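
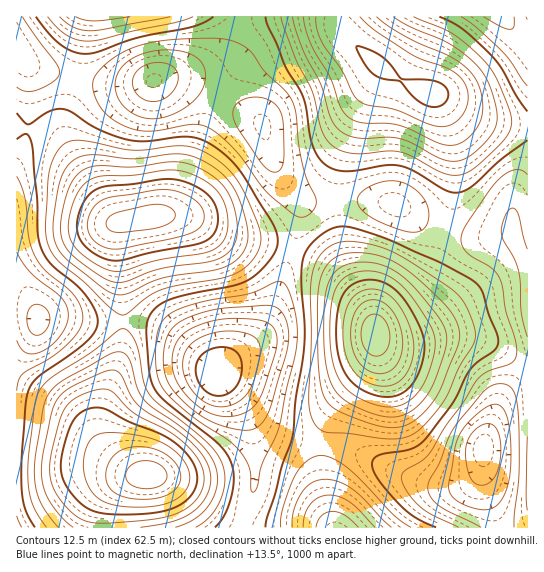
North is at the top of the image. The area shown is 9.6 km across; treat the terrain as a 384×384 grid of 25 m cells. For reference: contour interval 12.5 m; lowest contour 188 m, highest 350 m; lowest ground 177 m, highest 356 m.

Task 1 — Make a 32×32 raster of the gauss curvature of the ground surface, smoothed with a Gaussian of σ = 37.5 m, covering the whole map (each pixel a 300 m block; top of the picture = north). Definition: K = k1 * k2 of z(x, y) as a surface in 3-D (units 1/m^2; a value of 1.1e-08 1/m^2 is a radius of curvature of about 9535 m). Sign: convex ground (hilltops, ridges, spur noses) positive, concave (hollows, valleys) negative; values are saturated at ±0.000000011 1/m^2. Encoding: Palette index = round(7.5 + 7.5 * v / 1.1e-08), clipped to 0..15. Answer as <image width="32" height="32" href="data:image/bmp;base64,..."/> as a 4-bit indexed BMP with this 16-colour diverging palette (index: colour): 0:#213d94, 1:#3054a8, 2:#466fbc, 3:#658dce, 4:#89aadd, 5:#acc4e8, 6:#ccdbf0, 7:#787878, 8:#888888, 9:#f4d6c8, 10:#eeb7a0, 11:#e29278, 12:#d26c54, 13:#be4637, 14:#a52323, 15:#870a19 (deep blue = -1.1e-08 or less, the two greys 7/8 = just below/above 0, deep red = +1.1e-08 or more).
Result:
<image width="32" height="32" href="data:image/bmp;base64,Qk12AgAAAAAAAHYAAAAoAAAAIAAAACAAAAABAAQAAAAAAAACAAATCwAAEwsAABAAAAAAAAAAlD0hAKhUMAC8b0YAzo1lAN2qiQDoxKwA8NvMAHh4eACIiIgAyNb0AKC37gB4kuIAVGzSADdGvgAjI6UAGQqHAFeJl2d3QSRVWKyoeIeHZURHmYd5zbUkiHiZmIiImphjarl3rv/8Q4p2Z3d4doiZhnvZd63//DFGdmZWeGZmeZh5qXZ63/cRRndmZWdmZ82od4mGVqylAVd2VnZmZVn/p3eKl0NohzJGdmZ3ZmZ4u3d3mqhSRY3GVnd0VneIh1VnN6mHU2iv/Id3U0iaqHdohASId3aLv/2Id1Nry6l4iGAHh3eIe7vKd4dWntqYd2Zgn6Z2RFipmYm6d7/7h2VGps+3cwFGiJiJuoi//oZmZ4icuWIDZ3iIdmd3nv6Gd3d3ebtyJYh3h2VFZ4vsdnd4h1V5dVeIh3dmZVZ4qWZ3eHZDWIiHiIiHdlNGZnZnd4d2RHvtp3d5l2VDVlZmd2eId1WN/6eZi7dVVnZWeIdmeIeHeu6Yqq3oVmiGVomYZneIl2erh6us6WZnhleaqGVnmnZWeHeKqqhodmZniqhlWKlmZWd3iZh1epZnd4iId3iXVmVWiIdmZXmHd3d4iImYdVdlZ4mXRFeIh3d3d4d4mGRHh3eJqFRXmqh3iHd4h4hzZ4d3eal2ZoqpiJmGesqHZZh2Znvad2d3eId4h2nMuHipZUR9+4d3dmd2aJdXm6hoiGREasl2d4h3iHeYZ4iHVndlVniYZWd4h5uWeHeId3d3eId3dkNGZVetp3d3iGZm"/>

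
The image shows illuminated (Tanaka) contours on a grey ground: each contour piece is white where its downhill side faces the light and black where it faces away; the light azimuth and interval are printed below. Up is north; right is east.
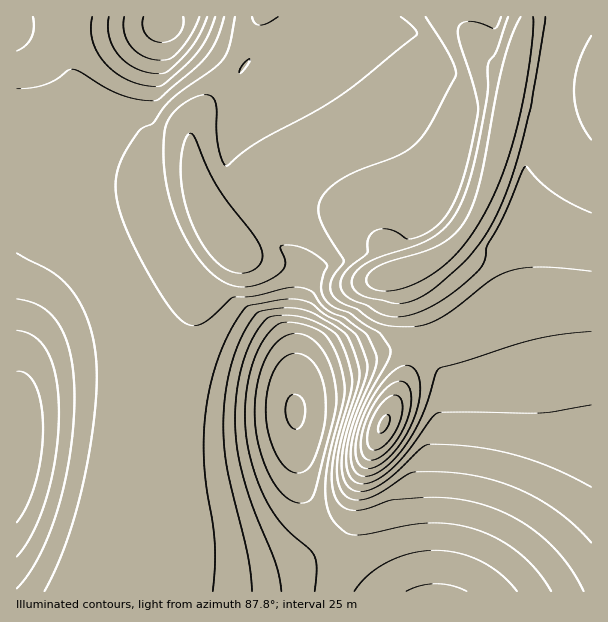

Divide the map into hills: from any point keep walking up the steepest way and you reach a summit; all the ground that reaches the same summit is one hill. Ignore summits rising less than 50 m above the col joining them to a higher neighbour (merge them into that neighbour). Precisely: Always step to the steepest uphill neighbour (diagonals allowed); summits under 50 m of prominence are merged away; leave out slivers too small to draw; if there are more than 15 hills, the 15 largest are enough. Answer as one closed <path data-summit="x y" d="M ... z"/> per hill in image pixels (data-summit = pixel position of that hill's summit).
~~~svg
<path data-summit="296 411" d="M591 16l-331 1-61 97-9 20 2 27 8 33 14 27 15 19 1 8-6 10-16 18-18 45-15 65-12 90-17 46 0 8 5 12 17 20 12 8 21 4 57 0 30-8 29-13 15-11 12-12 14-50 42-88 14-39 1-30-15-48 25-10 18-11 20-18 7-11 11-19 11-29 18-80 21 5 27 0 34-6z"/><path data-summit="437 591" d="M591 97l-33 5-27 0-21-5-18 80-11 29-11 19-7 11-20 18-18 11-25 10 15 48 0 21-3 15-12 33-42 88-10 44-4 6-12 12-15 11-21 11-38 10-43 2-30-5-17-9-11-11-7-12-4-17 10-21 0-8-5 10-16 15-51 39-16 34 523 1z"/><path data-summit="17 453" d="M27 160l-11 1 0 430 52 1 16-35 51-39 16-15 9-17 15-100 15-65 18-45 16-18 6-10 0-5-16-22-16-36-6-5-43 2-8-2-88-14z"/><path data-summit="164 23" d="M260 16l-243 0-1 143 109 17 24 6 43-2 5 4-7-37 2-19 68-110z"/>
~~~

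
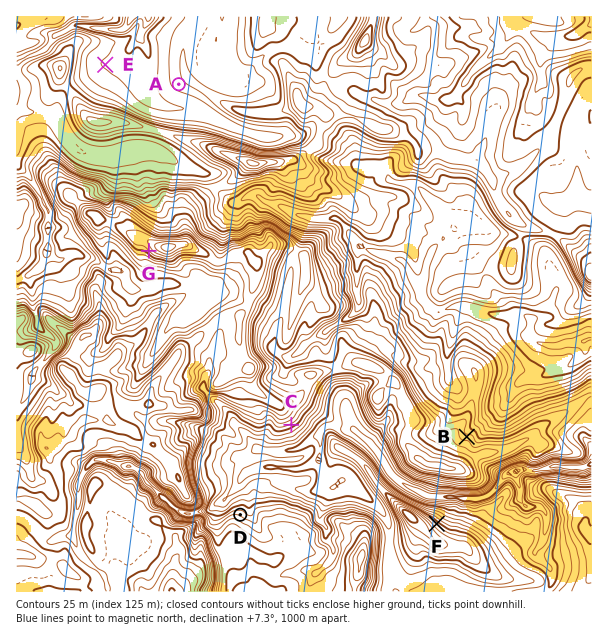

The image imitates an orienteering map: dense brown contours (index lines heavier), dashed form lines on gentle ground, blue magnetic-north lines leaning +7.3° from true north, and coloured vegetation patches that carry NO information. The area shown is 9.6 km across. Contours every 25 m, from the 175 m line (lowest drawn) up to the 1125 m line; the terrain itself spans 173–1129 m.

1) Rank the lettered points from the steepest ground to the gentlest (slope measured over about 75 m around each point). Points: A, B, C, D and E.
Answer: C D B A E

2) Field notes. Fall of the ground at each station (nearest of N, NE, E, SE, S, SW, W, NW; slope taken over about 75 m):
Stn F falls NE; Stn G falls SW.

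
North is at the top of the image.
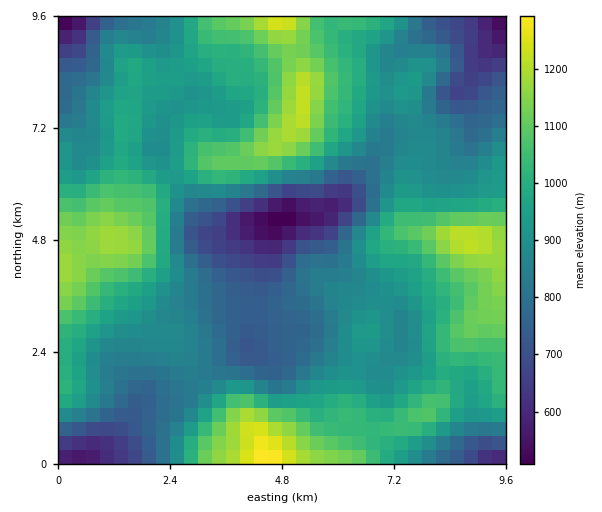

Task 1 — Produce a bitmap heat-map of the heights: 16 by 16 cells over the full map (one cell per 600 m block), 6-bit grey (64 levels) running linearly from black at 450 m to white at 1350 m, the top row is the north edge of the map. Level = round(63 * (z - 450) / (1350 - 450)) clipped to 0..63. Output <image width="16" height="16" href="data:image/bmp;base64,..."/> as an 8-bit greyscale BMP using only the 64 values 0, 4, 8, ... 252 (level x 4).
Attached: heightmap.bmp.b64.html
<image width="16" height="16" href="data:image/bmp;base64,Qk02BQAAAAAAADYEAAAoAAAAEAAAABAAAAABAAgAAAAAAAABAAATCwAAEwsAAAABAAAAAAAAAAAAAAEBAQACAgIAAwMDAAQEBAAFBQUABgYGAAcHBwAICAgACQkJAAoKCgALCwsADAwMAA0NDQAODg4ADw8PABAQEAAREREAEhISABMTEwAUFBQAFRUVABYWFgAXFxcAGBgYABkZGQAaGhoAGxsbABwcHAAdHR0AHh4eAB8fHwAgICAAISEhACIiIgAjIyMAJCQkACUlJQAmJiYAJycnACgoKAApKSkAKioqACsrKwAsLCwALS0tAC4uLgAvLy8AMDAwADExMQAyMjIAMzMzADQ0NAA1NTUANjY2ADc3NwA4ODgAOTk5ADo6OgA7OzsAPDw8AD09PQA+Pj4APz8/AEBAQABBQUEAQkJCAENDQwBEREQARUVFAEZGRgBHR0cASEhIAElJSQBKSkoAS0tLAExMTABNTU0ATk5OAE9PTwBQUFAAUVFRAFJSUgBTU1MAVFRUAFVVVQBWVlYAV1dXAFhYWABZWVkAWlpaAFtbWwBcXFwAXV1dAF5eXgBfX18AYGBgAGFhYQBiYmIAY2NjAGRkZABlZWUAZmZmAGdnZwBoaGgAaWlpAGpqagBra2sAbGxsAG1tbQBubm4Ab29vAHBwcABxcXEAcnJyAHNzcwB0dHQAdXV1AHZ2dgB3d3cAeHh4AHl5eQB6enoAe3t7AHx8fAB9fX0Afn5+AH9/fwCAgIAAgYGBAIKCggCDg4MAhISEAIWFhQCGhoYAh4eHAIiIiACJiYkAioqKAIuLiwCMjIwAjY2NAI6OjgCPj48AkJCQAJGRkQCSkpIAk5OTAJSUlACVlZUAlpaWAJeXlwCYmJgAmZmZAJqamgCbm5sAnJycAJ2dnQCenp4An5+fAKCgoAChoaEAoqKiAKOjowCkpKQApaWlAKampgCnp6cAqKioAKmpqQCqqqoAq6urAKysrACtra0Arq6uAK+vrwCwsLAAsbGxALKysgCzs7MAtLS0ALW1tQC2trYAt7e3ALi4uAC5ubkAurq6ALu7uwC8vLwAvb29AL6+vgC/v78AwMDAAMHBwQDCwsIAw8PDAMTExADFxcUAxsbGAMfHxwDIyMgAycnJAMrKygDLy8sAzMzMAM3NzQDOzs4Az8/PANDQ0ADR0dEA0tLSANPT0wDU1NQA1dXVANbW1gDX19cA2NjYANnZ2QDa2toA29vbANzc3ADd3d0A3t7eAN/f3wDg4OAA4eHhAOLi4gDj4+MA5OTkAOXl5QDm5uYA5+fnAOjo6ADp6ekA6urqAOvr6wDs7OwA7e3tAO7u7gDv7+8A8PDwAPHx8QDy8vIA8/PzAPT09AD19fUA9vb2APf39wD4+PgA+fn5APr6+gD7+/sA/Pz8AP39/QD+/v4A////ACwsPFiMwNTo0Ly0oIxsUDxkUExcdKTQzLSkpKConHx4lHRYXGh8mICAjJSElKSQmJR0aGhwaFhUXHSAeICUnKCYhHh4dGRQVFhogIB4mLCwsJyMfHBcVFRcaHyAfJSwwMSwoIxwXExMXHB0gIyctMTIxMSkZEQ4MEhYdJSctMzMvMjEqFxAKBQcLFiQrLjExKSwsKB0aFg8LDA8cIyIiJCEkJiIkKionIhwXGh8eHSEfICQfJCkrMTIpIRsdHRkcGiAlISEiIyw1LSYeHxoVFhgdJCMiIyUqNC8nICIYEBMRGiMhIyYnKzAsJx8eHBEMCBUbHCMrLTMyKickHBQPCA="/>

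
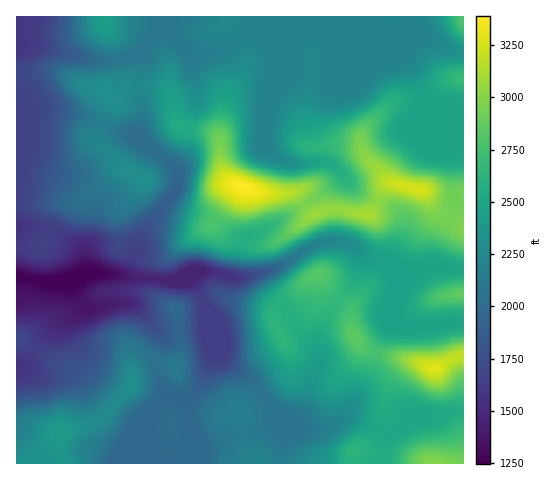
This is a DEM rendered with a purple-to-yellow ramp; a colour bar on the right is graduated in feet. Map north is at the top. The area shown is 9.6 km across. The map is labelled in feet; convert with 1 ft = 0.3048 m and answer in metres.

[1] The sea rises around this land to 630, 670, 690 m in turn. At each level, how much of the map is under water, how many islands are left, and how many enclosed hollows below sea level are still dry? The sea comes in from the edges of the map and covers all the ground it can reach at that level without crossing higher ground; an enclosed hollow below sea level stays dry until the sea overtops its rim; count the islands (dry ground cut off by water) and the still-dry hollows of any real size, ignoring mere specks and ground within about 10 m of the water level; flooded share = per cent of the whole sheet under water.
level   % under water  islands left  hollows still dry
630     31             1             0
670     41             1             0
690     54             2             0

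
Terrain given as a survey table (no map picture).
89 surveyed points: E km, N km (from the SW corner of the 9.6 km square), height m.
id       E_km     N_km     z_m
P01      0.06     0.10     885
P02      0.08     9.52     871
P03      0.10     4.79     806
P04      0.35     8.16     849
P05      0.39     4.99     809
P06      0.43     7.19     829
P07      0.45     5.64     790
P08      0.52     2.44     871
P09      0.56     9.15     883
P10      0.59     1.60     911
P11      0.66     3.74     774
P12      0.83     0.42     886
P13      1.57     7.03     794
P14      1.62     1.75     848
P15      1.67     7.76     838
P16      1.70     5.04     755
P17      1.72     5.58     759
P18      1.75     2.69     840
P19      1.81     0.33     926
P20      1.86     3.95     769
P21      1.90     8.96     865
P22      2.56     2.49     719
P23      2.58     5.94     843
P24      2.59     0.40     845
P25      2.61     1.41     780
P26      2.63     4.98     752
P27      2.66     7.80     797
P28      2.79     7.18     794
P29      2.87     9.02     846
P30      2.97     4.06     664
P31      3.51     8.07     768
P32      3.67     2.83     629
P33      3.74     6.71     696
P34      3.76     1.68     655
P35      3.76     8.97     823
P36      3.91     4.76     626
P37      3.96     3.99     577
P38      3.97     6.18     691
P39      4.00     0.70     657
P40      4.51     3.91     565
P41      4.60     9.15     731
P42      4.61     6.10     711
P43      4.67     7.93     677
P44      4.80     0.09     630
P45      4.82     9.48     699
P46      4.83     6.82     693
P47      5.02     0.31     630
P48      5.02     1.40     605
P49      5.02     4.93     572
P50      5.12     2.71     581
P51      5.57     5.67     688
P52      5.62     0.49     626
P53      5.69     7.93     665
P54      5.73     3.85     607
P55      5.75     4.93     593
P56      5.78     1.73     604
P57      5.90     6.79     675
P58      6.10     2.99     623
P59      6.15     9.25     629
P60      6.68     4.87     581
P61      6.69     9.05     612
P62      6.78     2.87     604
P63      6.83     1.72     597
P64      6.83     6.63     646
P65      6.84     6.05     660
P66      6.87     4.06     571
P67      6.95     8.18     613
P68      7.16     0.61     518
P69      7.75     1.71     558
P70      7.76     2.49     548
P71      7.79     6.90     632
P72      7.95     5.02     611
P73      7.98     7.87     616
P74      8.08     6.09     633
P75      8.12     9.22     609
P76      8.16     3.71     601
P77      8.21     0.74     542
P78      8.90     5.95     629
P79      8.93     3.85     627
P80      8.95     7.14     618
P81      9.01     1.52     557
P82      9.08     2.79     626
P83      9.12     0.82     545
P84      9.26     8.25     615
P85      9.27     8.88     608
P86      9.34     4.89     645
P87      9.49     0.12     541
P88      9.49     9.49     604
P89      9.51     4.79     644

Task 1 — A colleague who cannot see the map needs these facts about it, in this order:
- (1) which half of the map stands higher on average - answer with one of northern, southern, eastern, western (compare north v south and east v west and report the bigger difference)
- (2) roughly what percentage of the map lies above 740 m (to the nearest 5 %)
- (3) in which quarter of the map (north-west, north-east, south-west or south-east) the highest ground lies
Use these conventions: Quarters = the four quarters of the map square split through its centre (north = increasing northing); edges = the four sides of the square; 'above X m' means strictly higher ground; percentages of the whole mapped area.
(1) On average the western half of the map is the higher ground.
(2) Roughly 35 % of the ground is higher than 740 m.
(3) Look to the south-west quarter for the highest ground.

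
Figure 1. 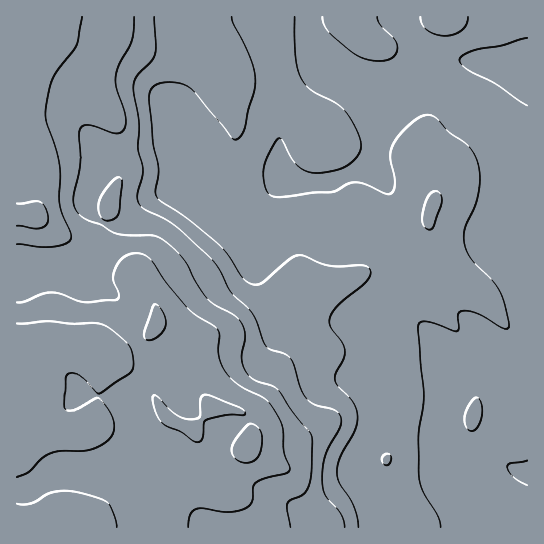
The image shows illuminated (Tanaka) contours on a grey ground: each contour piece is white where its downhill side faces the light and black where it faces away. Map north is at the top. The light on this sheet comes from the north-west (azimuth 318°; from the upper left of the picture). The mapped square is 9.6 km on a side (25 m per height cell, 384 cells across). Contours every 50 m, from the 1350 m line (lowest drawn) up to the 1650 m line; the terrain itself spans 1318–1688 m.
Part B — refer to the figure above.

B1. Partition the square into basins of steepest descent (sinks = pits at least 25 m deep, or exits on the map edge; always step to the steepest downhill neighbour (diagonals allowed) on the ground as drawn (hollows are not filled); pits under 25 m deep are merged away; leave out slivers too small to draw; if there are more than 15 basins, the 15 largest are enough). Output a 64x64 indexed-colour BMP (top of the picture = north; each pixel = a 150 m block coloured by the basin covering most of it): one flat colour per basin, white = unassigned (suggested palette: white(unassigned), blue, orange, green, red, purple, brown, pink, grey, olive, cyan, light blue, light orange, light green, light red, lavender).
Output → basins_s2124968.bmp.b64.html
<image width="64" height="64" href="data:image/bmp;base64,Qk12CAAAAAAAAHYAAAAoAAAAQAAAAEAAAAABAAQAAAAAAAAIAAATCwAAEwsAABAAAAAAAAAA////ALR3HwAOf/8ALKAsACgn1gC9Z5QAS1aMAMJ34wB/f38AIr28AM++FwDox64AeLv/AIrfmACWmP8A1bDFABEREREREREREREREREREREREREREREREREiIiIiIiIiERERERERERERERERERERERERERERERERESIiIiIiIiIRERERERERERERERERERERERERERERERESIiIiIiIiIhERERERERERERERERERERERERERERERESIiIiIiIiIiERERERERERERERERERERERERERERERERIiIiIiIiIiIRERERERERERERERERERERERERERERERIiIiIiIiIiIhEREREREREREREREREREREREREREREREiIiIiIiIiIiEREREREREREREREREREREREREREREREiIiIiIiIiIiIRERERERERERERERERERERERERERERESIiIiIiIiIiIhEREREREREREREREREREREREREREREREiIiIiIiIiIiERERERERERERERERERERERERERERERESIiIiIiIiIiIREREREREREREREREREREREREREREREREiIiIiIiIiIhERERERERERERERERERERERERERERERESIiIiIiIiIiERERERERERERERERERERERERERERERERIiIiIiIiIiIREREREREREREREREREREREREREREREREiIiIiIiIiIhERERERERERERERERERERERERERERERESIiIiIiIiIiEREREREREREREREREREREREREREREREREiIiIiIiIiIREREREREREREREREREREREREREREREREiIiIiIiIiIhERERERERERERERERERERERERERERERESIiIiIiIiIiERERERERERERERERERERERERERERERERIiIiIiIiIiIREREREREREREREREREREREhERERESIiIiIiIiIiIiIhERERERERERERERERERERESIRERIiIiIiIiIiIiIiIiERERERERERERERERERERERIiIiIiIiIiIiIiIiIiIiIREREREREREREREREREREREiIiIiIiIiIiIiIiIiIiIhERERERERERERERERERERERIiIiIiIiIiIiIiIiIiIREREREREREREREREREREREREiIiIiIiIiIiIiIiIiIRERERERERERERERERERERERESIiIiIiIiIiIiIiIiIRERERERERERERERERERERERERIiIiIiIiIiIiIiIiIhERERERERERERERERERERERERESIiIiIiIiIiIiIiIhERERERERERERERERERERERERERESIiIiIiIiIiIiIRERERERERERERERERERERERERERERERIiIiIhEiIiIREREREREREREREREREREREREREREREREREiIREREiIRERERERERERERERERERERERERERERERERERERERERERERERERERERERERERERERERERERERERERERERERERERERERERERERERERERERERERERERERERERERERERERERERERERERERERERERERERERERERERERERERERERERERERERERERERERERERERERERERERERERERERERERERERERERERERERERERERERERERERERERERERERERERERERERERERERERERERERERERERERERERERERERERERERERERERERERERERERERERERERERERERERERERERERERERERERERERERERERERERERERERERERERERERERERERERERERERERERERERERERERERERERERERERERERERERERERERERERERERERERERERERERERERERERERERERERERERERERERERERERERERERERERERERERERERERERERERERERERERERERERERERERERERERERERERERERERERERERERERERERERERERERERERERERERERERERERERERERERERERERERERERERERERERERERERERERERERERERERERERERERERERERERERERERERERERERERERERERERERERERERERERERERERERERERERERERERERERERERERERERERERERERERERERERERERERERERERERERERERERERERERERERERERERERERERERERERERERERERERERERERERERERERERERERERERERERERERERERERERERERERERERERERERERERERERERERERERERERERERERERERERERERERERERERERERERERERERERERERERERERERERERERERERERERERERERERERERERERERERERERERERERERERERERERERERERERERERERERERERERERERERERERERERERERERERERERERERERERERERERERERERERERERERERERERERERERERERERERERERERERERERERERERERERERERERERERERERERERERERERERERERERERERERERERERERERERERERERERERERERERERERERERERERERERERERERERERERERERERERERERERERERERERERERERERERERERERERERERERERERERERERERERERERERERERERERERERERERERERERERERERERERERERERERERERERERERERERERERERERERERERERERERERERERERERERERERERERERERERERERERERERERERERERER"/>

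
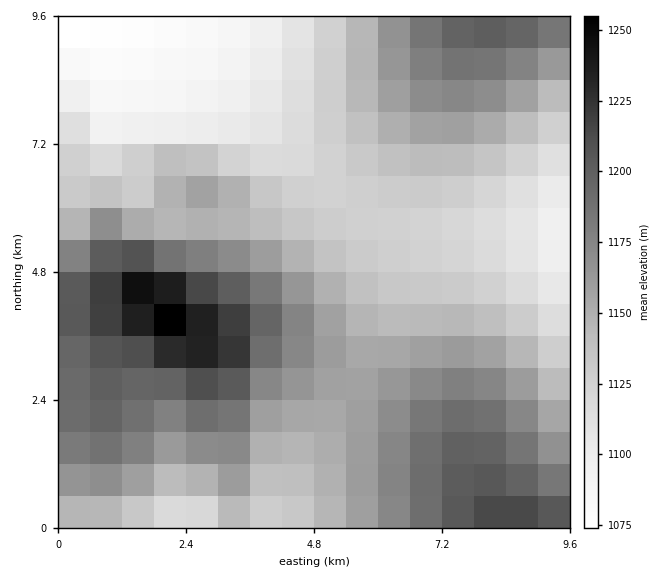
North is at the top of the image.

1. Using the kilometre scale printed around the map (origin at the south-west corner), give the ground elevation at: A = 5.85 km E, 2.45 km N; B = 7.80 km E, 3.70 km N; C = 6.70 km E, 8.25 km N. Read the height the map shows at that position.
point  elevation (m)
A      1160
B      1150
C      1170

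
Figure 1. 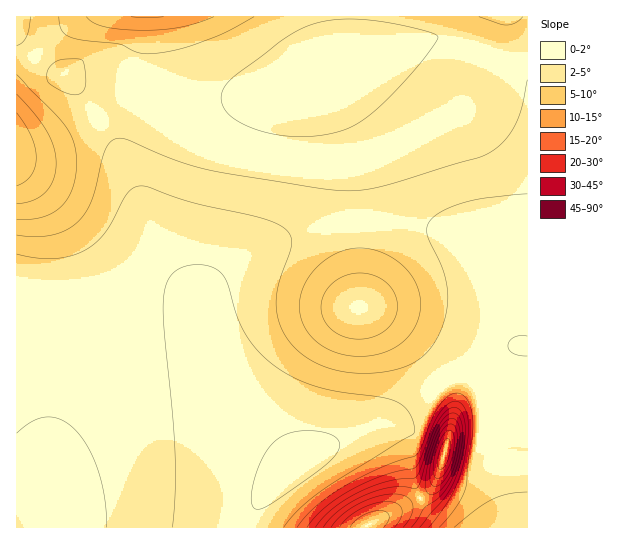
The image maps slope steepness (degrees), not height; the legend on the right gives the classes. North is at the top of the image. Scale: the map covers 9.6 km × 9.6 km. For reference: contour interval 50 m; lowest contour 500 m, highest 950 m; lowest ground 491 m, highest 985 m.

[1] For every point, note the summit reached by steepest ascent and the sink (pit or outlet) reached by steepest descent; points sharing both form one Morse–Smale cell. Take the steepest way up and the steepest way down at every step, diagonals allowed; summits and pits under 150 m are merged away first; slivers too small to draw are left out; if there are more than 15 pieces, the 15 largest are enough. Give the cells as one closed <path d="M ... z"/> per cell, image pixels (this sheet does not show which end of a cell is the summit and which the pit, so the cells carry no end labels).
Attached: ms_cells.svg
<path d="M527 16l-510 0-1 267 9 4 30 4 35 0 40-8 23 0 20 5 13 7 13 11 17 49 17 34 26 34 36 41 63-32 37-12 59-43 55-29 10-3 9 1z"/><path d="M153 283l-23 0-40 8-35 0-39-6 1 243 229 0 5-14 12-17 34-32-38-42-26-34-17-34-17-49-13-11-13-7z"/><path d="M522 345l-13 3-55 29-59 43-20 6 16 2 10 10 8 19 4 25 7 17 30 29 78-1 0-180z"/><path d="M387 427l-12 0-20 6-41 20-19 12-32 32-12 17-4 13 202 1-29-29-7-17-2-20-7-20-9-11z"/>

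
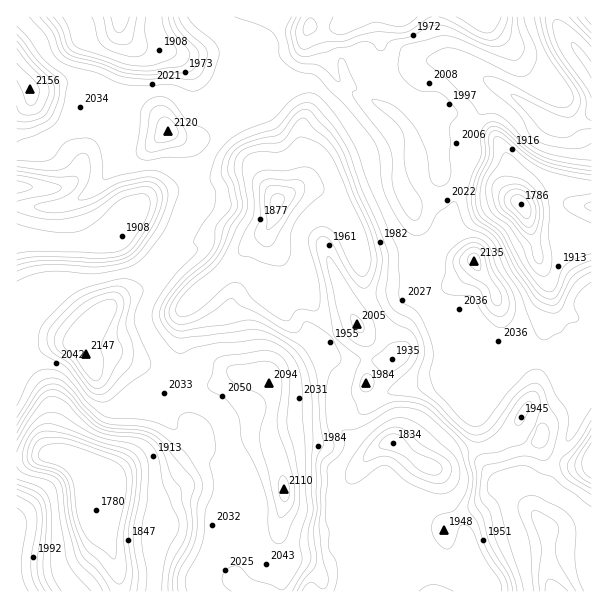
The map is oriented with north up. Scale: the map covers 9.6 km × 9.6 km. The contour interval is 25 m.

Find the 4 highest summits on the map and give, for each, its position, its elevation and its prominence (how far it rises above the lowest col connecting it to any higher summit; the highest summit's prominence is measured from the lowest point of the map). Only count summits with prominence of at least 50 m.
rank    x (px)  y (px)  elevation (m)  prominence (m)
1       30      89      2156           376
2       86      356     2147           117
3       474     260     2136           106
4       168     131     2120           87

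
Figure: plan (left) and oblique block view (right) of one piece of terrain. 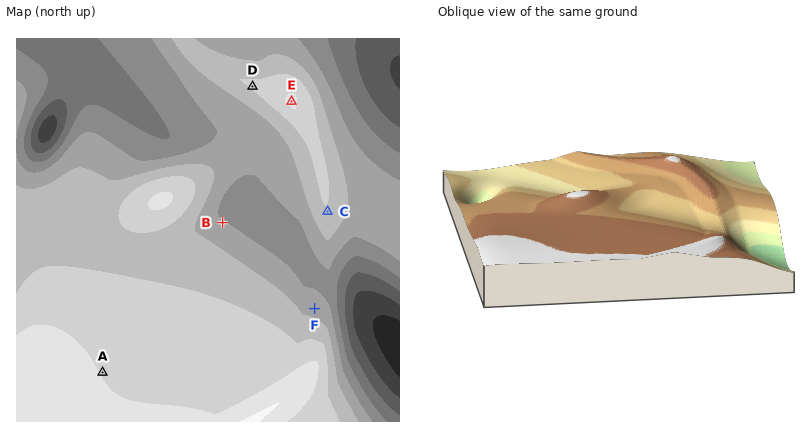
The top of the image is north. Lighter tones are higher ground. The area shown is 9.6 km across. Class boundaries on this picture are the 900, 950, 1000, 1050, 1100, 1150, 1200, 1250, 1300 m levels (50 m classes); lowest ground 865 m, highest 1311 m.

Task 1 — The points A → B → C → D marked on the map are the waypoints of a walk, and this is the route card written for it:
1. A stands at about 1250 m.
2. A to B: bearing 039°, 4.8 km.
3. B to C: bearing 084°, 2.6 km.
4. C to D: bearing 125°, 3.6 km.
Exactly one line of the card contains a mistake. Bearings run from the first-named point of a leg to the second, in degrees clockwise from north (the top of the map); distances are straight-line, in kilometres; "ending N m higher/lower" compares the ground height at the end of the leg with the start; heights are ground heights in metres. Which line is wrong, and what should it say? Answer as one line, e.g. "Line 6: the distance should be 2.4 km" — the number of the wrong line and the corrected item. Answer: Line 4: the bearing should be 329°.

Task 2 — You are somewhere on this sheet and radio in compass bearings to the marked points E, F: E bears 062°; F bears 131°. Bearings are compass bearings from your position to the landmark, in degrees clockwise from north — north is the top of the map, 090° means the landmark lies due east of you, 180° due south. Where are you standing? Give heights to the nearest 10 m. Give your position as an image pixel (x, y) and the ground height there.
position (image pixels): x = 158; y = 172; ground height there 1170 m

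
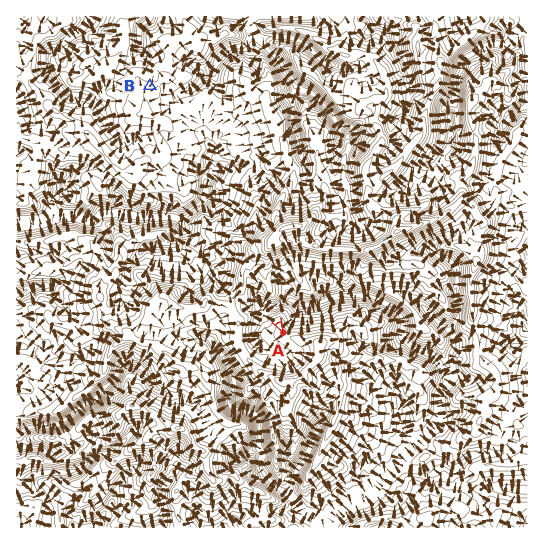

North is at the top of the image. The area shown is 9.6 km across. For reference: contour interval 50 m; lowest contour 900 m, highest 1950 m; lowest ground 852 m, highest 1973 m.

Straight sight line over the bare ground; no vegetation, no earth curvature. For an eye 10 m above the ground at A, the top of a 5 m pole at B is out of sight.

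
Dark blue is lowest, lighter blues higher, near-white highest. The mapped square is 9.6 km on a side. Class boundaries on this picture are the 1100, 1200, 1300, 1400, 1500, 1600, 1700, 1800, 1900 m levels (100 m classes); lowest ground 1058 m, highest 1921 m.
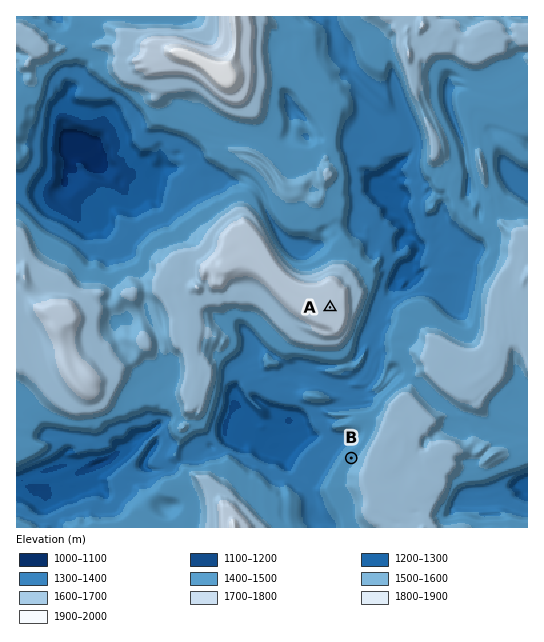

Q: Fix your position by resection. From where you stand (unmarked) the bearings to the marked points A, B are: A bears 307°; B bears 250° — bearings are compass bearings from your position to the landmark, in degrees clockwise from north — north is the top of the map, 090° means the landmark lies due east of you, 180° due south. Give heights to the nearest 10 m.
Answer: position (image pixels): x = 472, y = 414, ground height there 1500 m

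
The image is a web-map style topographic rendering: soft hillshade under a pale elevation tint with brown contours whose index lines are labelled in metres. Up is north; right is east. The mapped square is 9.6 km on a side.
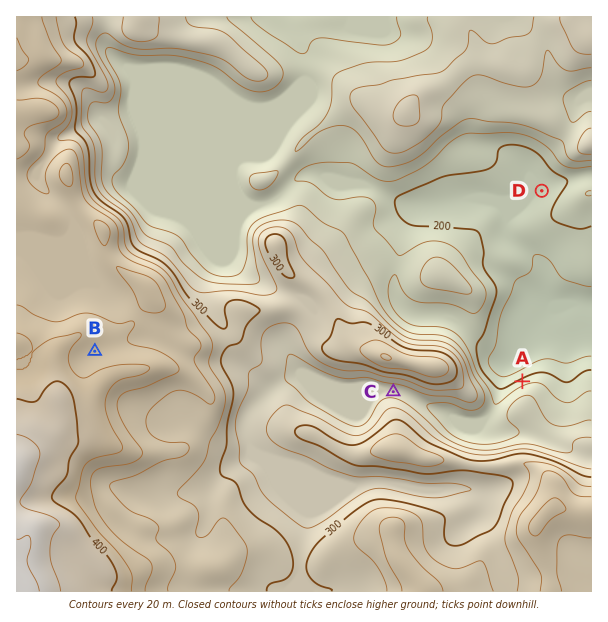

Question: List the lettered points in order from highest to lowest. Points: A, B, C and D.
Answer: B C A D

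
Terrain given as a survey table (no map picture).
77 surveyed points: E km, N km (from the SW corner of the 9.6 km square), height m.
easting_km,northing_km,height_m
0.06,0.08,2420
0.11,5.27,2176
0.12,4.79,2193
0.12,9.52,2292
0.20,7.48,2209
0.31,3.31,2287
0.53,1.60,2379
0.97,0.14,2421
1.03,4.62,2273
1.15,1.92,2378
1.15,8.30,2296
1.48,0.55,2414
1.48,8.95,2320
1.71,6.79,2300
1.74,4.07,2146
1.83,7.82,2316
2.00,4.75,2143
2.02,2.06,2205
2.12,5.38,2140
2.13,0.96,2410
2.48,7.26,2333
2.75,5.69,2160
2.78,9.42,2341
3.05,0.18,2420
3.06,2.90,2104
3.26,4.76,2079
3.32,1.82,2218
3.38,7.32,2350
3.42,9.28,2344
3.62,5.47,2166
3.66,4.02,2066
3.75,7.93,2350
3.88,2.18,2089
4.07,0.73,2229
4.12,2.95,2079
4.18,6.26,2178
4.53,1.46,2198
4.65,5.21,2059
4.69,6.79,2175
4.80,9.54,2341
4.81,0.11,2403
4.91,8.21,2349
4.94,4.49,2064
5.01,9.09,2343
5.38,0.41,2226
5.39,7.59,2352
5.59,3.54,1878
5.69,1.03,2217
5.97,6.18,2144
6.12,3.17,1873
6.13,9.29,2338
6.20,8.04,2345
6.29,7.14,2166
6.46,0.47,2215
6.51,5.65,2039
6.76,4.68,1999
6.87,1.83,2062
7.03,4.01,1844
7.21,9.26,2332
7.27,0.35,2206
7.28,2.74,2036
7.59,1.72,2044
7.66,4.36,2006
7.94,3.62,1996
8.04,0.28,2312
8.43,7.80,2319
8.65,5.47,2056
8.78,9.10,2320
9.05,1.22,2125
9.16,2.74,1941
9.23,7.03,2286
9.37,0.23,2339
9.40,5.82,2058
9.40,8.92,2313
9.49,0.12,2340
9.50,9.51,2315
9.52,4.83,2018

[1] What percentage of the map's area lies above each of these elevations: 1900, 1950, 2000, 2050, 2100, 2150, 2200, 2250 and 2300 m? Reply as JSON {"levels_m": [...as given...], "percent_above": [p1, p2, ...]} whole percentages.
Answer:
{"levels_m": [1900, 1950, 2000, 2050, 2100, 2150, 2200, 2250, 2300], "percent_above": [96, 93, 89, 83, 70, 64, 51, 40, 33]}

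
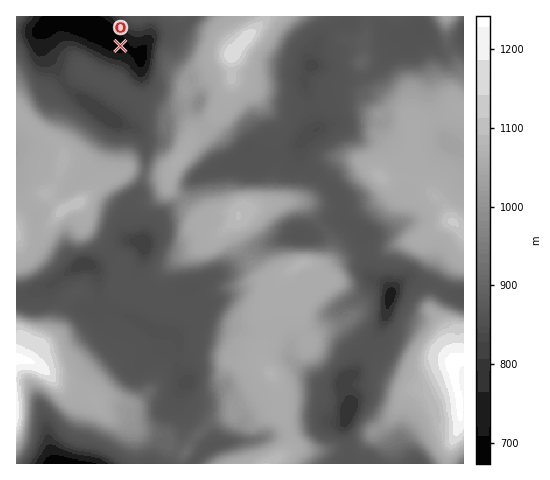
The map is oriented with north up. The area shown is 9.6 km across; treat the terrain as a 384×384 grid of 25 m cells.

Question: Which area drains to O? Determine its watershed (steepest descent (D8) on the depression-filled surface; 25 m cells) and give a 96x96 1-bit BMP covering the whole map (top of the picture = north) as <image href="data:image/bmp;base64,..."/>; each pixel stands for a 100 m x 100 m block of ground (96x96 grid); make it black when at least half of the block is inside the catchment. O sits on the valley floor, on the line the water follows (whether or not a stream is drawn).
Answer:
<image width="96" height="96" href="data:image/bmp;base64,Qk2+BAAAAAAAAD4AAAAoAAAAYAAAAGAAAAABAAEAAAAAAIAEAAATCwAAEwsAAAIAAAAAAAAA////AAAAAAAAAAAAAAAAAAAAAAAAAAAAAAAAAAAAAAAAAAAAAAAAAAAAAAAAAAAAAAAAAAAAAAAAAAAAAAAAAAAAAAAAAAAAAAAAAAAAAAAAAAAAAAAAAAAAAAAAAAAAAAAAAAAAAAAAAAAAAAAAAAAAAAAAAAAAAAAAAAAAAAAAAAAAAAAAAAAAAAAAAAAAAAAAAAAAAAAAAAAAAAAAAAAAAAAAAAAAAAAAAAAAAAAAAAAAAAAAAAAAAAAAAAAAAAAAAAAAAAAAAAAAAAAAAAAAAAAAAAAAAAAAAAAAAAAAAAAAAAAAAAAAAAAAAAAAAAAAAAAAAAAAAAAAAAAAAAAAAAAAAAAAAAAAAAAAAAAAAAAAAAAAAAAAAAAAAAAAAAAAAAAAAAAAAAAAAAAAAAAAAAAAAAAAAAAAAAAAAAAAAAAAAAAAAAAAAAAAAAAAAAAAAAAAAAAAAAAAAAAAAAAAAAAAAAAAAAAAAAAAAAAAAAAAAAAAAAAAAAAAAAAAAAAAAAAAAAAAAAAAAAAAAAAAAAAAAAAAAAAAAAAAAAAAAAAAAAAAAAAAAAAAAAAAAAAAAAAAAAAAAAAAAAAAAAAAAAAAAAAAAAAAAAAAAAAAAAAAAAAAAAAAAAAAAAAAAAAAAAAAAAAAAAAAAAAAAAAAAAAAAAAAAAAAAAAAAAAAAAAAAAAAAAAAAAAAAAAAAAAAAAAAAAAAAAAAAAAAAAAAAAAAAAAAAAAAAAAAAAAAAAAAAAAAAAAAAAAAAAAAAAAAAAAAAAAAAAAAAAAAAAAAAAAAAAAAAAAAAAAAAAAAAAAAAAAAAAAAAAAAAAAAAAAAAAAAAAAAAAAAAAAAAAAAAAAAAAAAAAAAAAAAAAAAAAAAAAAAAAAAAAAAAAAAAAAAAAAAAAAAAAAAAAAAAAAAAAAAAAAAAAAAAAAAAAAAAAAAAAAAAAAAAAAAAAAAAAAAAAAAAAAAAAAAAAAAAAAAAAAAAAAAAAAAAAAAAAAAAAAAAAAAAAAAAAAAAAAAAAAAAAAAAAAAAAAAAAAAAAAAAAAAAAAAAAAAAAAAAAAAAAAAAAAAAAAAAAAAAAAAAAAAAAAAAAAAAAAAAAAAAAAAAAAAAAAAAAAAAAAAAAAAAAAAAgAAAAAAAAAAAAAAAwAAAAAAAAAAAAAAA4AAAAAAAAAAAAAAB8AAAAAAAAAAAAAAB+AAAAAAAAAAAAAAD/AAAAAAAAAAAAAB//gAAAAAAAAAAAAD//gAAAAAAAAAAAB///gAAAAAAAAAAAH///gAAAAAAAAAAAP///wAAAAAAAAAAAf///wAAAAAAAAAAAf///wAAAAAAAAAAAf///wAAAAAAAAAAAP///wAAAAAAAAAAAH///wAAAAAAAAAAAH///wAAAAAAAAAAAH///wAAAAAAAAAAAH///4AAAAAAAAAAAH///8AAAAAAAAAAAB///+AAAAAAAAAAAB///+AAAAAAAAAAAB////gAAAAAAAAAAB////wAAAAAAAAAAB////4AAAAAAAAAAB////4AAAAAAA="/>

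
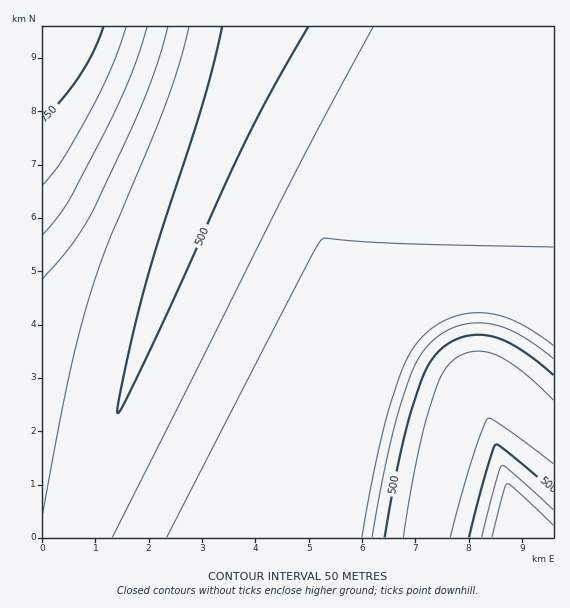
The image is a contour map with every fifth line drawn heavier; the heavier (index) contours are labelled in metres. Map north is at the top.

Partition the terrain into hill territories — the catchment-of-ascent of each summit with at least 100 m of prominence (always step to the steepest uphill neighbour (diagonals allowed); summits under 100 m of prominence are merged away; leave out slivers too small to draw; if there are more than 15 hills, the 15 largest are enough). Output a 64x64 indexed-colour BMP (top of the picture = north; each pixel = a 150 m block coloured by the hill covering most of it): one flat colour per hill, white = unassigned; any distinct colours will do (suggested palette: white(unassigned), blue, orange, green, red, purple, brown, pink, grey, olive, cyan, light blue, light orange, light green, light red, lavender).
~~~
<image width="64" height="64" href="data:image/bmp;base64,Qk12CAAAAAAAAHYAAAAoAAAAQAAAAEAAAAABAAQAAAAAAAAIAAATCwAAEwsAABAAAAAAAAAA////ALR3HwAOf/8ALKAsACgn1gC9Z5QAS1aMAMJ34wB/f38AIr28AM++FwDox64AeLv/AIrfmACWmP8A1bDFACIiERERERERERERERERERERERERERERETMzMzMzMzMzIiIhERERERERERERERERERERERERERERMzMzMzMzMzMiIiERERERERERERERERERERERERERERETMzMzMzMzMyIiIRERERERERERERERERERERERERERERMzMzMzMzMzIiIiEREREREREREREREREREREREREREREzMzMzMzMzMiIiIRERERERERERERERERERERERERERETMzMzMzMzMyIiIhERERERERERERERERERERERERERERMzMzMzMzMzIiIiIRERERERERERERERERERERERERERETMzMzMzMzMiIiIhERERERERERERERERERERERERERERMzMzMzMzMyIiIiEREREREREREREREREREREREREREREzMzMzMzMzIiIiIhERERERERERERERERERERERERERETMzMzMzMzMiIiIiEREREREREREREREREREREREREREREzMzMzMzMyIiIiIRERERERERERERERERERERERERERETMzMzMzMzIiIiIiERERERERERERERERERERERERERERMzMzMzMzMiIiIiIRERERERERERERERERERERERERERETMzMzMzESIiIiIhERERERERERERERERERERERERERERMzMzMzERIiIiIiIREREREREREREREREREREREREREREzMzMzEREiIiIiIhERERERERERERERERERERERERERERMzMzERESIiIiIiEREREREREREREREREREREREREREREzMxERERIiIiIiIhERERERERERERERERERERERERERERMREREREiIiIiIiERERERERERERERERERERERERERERERERERESIiIiIiIRERERERERERERERERERERERERERERERERERIiIiIiIiEREREREREREREREREREREREREREREREREREiIiIiIiIRERERERERERERERERERERERERERERERERESIiIiIiIiERERERERERERERERERERERERERERERERERIiIiIiIiIREREREREREREREREREREREREREREREREREiIiIiIiIhERERERERERERERERERERERERERERERERESIiIiIiIiIRERERERERERERERERERERERERERERERERIiIiIiIiIhEREREREREREREREREREREREREREREREREiIiIiIiIiERERERERERERERERERERERERERERERERESIiIiIiIiIhERERERERERERERERERERERERERERERERIiIiIiIiIiEREREREREREREREREREREREREREREREREiIiIiIiIiIRERERERERERERERERERERERERERERERESIiIiIiIiIiERERERERERERERERERERERERERERERERIiIiIiIiIiIREREREREREREREREREREREREREREREREiIiIiIiIiIhERERERERERERERERERERERERERERERESIiIiIiIiIiIRERERERERERERERERERERERERERERERIiIiIiIiIiIhEREREREREREREREREREREREREREREREiIiIiIiIiIiERERERERERERERERERERERERERERERESIiIiIiIiIiIhERERERERERERERERERERERERERERERIiIiIiIiIiIiEREREREREREREREREREREREREREREREiIiIiIiIiIiIRERERERERERERERERERERERERERERESIiIiIiIiIiIiERERERERERERERERERERERERERERERIiIiIiIiIiIiIREREREREREREREREREREREREREREREiIiIiIiIiIiIhERERERERERERERERERERERERERERESIiIiIiIiIiIiIRERERERERERERERERERERERERERERIiIiIiIiIiIiIhEREREREREREREREREREREREREREREiIiIiIiIiIiIiERERERERERERERERERERERERERERESIiIiIiIiIiIiIhERERERERERERERERERERERERERERIiIiIiIiIiIiIiEREREREREREREREREREREREREREREiIiIiIiIiIiIiIhERERERERERERERERERERERERERESIiIiIiIiIiIiIiERERERERERERERERERERERERERERIiIiIiIiIiIiIiIREREREREREREREREREREREREREREiIiIiIiIiIiIiIiERERERERERERERERERERERERERESIiIiIiIiIiIiIiIRERERERERERERERERERERERERERIiIiIiIiIiIiIiIhEREREREREREREREREREREREREREiIiIiIiIiIiIiIiIRERERERERERERERERERERERERESIiIiIiIiIiIiIiIhERERERERERERERERERERERERERIiIiIiIiIiIiIiIiEREREREREREREREREREREREREREiIiIiIiIiIiIiIiIhERERERERERERERERERERERERESIiIiIiIiIiIiIiIiERERERERERERERERERERERERERIiIiIiIiIiIiIiIiIREREREREREREREREREREREREREiIiIiIiIiIiIiIiIiERERERERERERERERERERERERESIiIiIiIiIiIiIiIiIRERERERERERERERERERERERER"/>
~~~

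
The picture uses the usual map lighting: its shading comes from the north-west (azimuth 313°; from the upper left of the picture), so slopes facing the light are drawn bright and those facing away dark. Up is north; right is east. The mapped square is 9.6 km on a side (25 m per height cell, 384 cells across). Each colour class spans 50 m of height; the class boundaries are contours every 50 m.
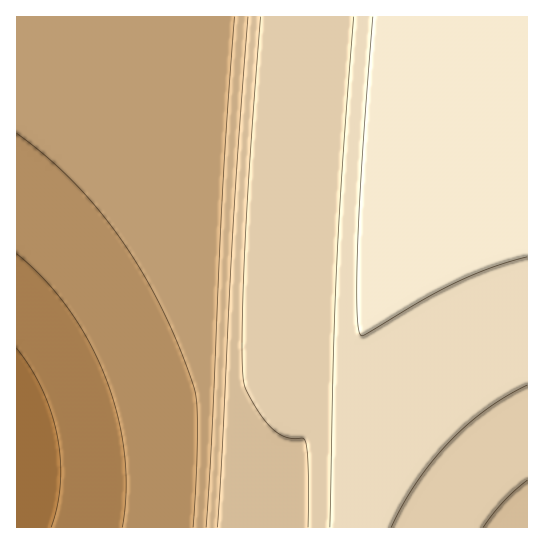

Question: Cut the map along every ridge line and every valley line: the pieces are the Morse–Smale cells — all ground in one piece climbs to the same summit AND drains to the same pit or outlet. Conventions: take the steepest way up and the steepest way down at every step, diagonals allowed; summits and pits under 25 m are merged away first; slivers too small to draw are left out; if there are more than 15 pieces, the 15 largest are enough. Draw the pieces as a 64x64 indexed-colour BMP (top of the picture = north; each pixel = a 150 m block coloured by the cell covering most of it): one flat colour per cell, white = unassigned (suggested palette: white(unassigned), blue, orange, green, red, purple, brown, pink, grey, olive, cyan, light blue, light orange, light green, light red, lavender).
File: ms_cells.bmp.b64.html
<image width="64" height="64" href="data:image/bmp;base64,Qk12CAAAAAAAAHYAAAAoAAAAQAAAAEAAAAABAAQAAAAAAAAIAAATCwAAEwsAABAAAAAAAAAA////ALR3HwAOf/8ALKAsACgn1gC9Z5QAS1aMAMJ34wB/f38AIr28AM++FwDox64AeLv/AIrfmACWmP8A1bDFABEREREREREREREREREREREREREREiIiIiIiIiIiIiIiERERERERERERERERERERERERERESIiIiIiIiIiIiIiIRERERERERERERERERERERERERERIiIiIiIiIiIiIiIhEREREREREREREREREREREREREREiIiIiIiIiIiIiIiERERERERERERERERERERERERERERIiIiIiIiIiIiIiIREREREREREREREREREREREREREREiIiIiIiIiIiIiIhERERERERERERERERERERERERERESIiIiIiIiIiIiIiERERERERERERERERERERERERERERIiIiIiIiIiIiIiIREREREREREREREREREREREREREREiIiIiIiIiIiIiIhERERERERERERERERERERERERERESIiIiIiIiIiIiIiERERERERERERERERERERERERERERIiIiIiIiIiIiIiIREREREREREREREREREREREREREREiIiIiIiIiIiIiIhERERERERERERERERERERERERERESIiIiIiIiIiIiIiERERERERERERERERERERERERERERIiIiIiIiIiIiIiIREREREREREREREREREREREREREREiIiIiIiIiIiIiIhERERERERERERERERERERERERERERIiIiIiIiIiIiIiEREREREREREREREREREREREREREREiIiIiIiIiIiIiIRERERERERERERERERERERERERERESIiIiIiIiIiIiIhERERERERERERERERERERERERERERIiIiIiIiIiIiIiEREREREREREREREREREREREREREREiIiIiIiIiIiIiIRERERERERERERERERERERERERERESIiIiIiIiIiIiIhERERERERERERERERERERERERERERIiIiIiIiIiIiIiEREREREREREREREREREREREREREREiIiIiIiIiIiIiIRERERERERERERERERERERERERERESIiIiIiIiIiIiIhERERERERERERERERERERERERERERIiIiIiIiIiIiIiEREREREREREREREREREREREREREREiIiIiIiIiIiIiIRERERERERERERERERERERERERERERIiIiIiIiIiIiIhEREREREREREREREREREREREREREREiIiIiIiIiIiIiERERERERERERERERERERERERERERESIiIiIiIiIiIiIRERERERERERERERERERERERERERERIiIiIiIiIiIiIhEREREREREREREREREREREREREREREiIiIiIiIiIiIiERERERERERERERERERERERERERERESIiIiIiIiIiIiIRERERERERERERERERERERERERERERIiIiIiIiIiIiIhEREREREREREREREREREREREREREREiIiIiIiIiIiIiERERERERERERERERERERERERERERESIiIiIiIiIiIiIRERERERERERERERERERERERERERERIiIiIiIiIiIiIhERERERERERERERERERERERERERERESIiIiIiIiIiIiERERERERERERERERERERERERERERERIiIiIiIiIiIiIREREREREREREREREREREREREREREREiIiIiIiIiIiIhERERERERERERERERERERERERERERESIiIiIiIiIiIiERERERERERERERERERERERERERERERIiIiIiIiIiIiIREREREREREREREREREREREREREREREiIiIiIiIiIiIhERERERERERERERERERERERERERERERIiIiIiIiIiIiEREREREREREREREREREREREREREREREiIiIiIiIiIiIRERERERERERERERERERERERERERERESIiIiIiIiIiIhEREREREREREREREREREREREREREREREiIiIiIiIiIiERERERERERERERERERERERERERERERESIiIiIiIiIiIREREREREREREREREREREREREREREREREiIiIiIiIiIhERERERERERERERERERERERERERERERERIiIiIiIiIiEREREREREREREREREREREREREREREREREiIiIiIiIiIRERERERERERERERERERERERERERERERERIiIiIiIiIhERERERERERERERERERERERERERERERERESIiIiIiIiERERERERERERERERERERERERERERERERERESIiIiIiIREREREREREREREREREREREREREREREREREREiIiIiIhERERERERERERERERERERERERERERERERERERIiIiIiERERERERERERERERERERERERERERERERERERERIiIiIRERERERERERERERERERERERERERERERERERERESIiIhERERERERERERERERERERERERERERERERERERERESIiERERERERERERERERERERERERERERERERERERERERESIRERERERERERERERERERERERERERERERERERERERERERERERERERERERERERERERERERERERERERERERERERERERERERERERERERERERERERERERERERERERERERERERERERERERERERERERERERERERERERERERERERERERERERERERERERERERERERERERERERERERERERERERERERER"/>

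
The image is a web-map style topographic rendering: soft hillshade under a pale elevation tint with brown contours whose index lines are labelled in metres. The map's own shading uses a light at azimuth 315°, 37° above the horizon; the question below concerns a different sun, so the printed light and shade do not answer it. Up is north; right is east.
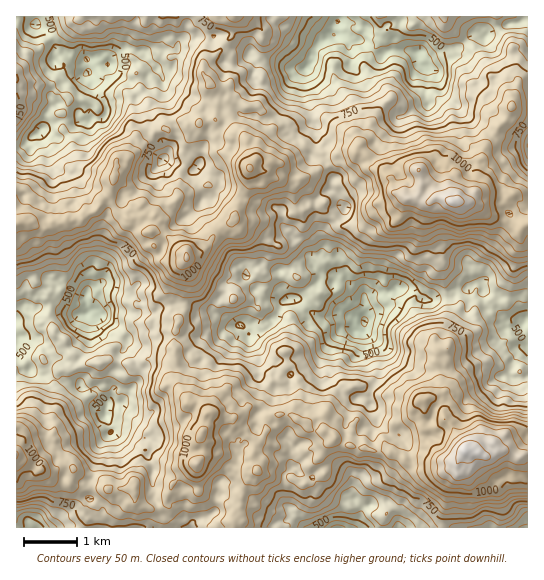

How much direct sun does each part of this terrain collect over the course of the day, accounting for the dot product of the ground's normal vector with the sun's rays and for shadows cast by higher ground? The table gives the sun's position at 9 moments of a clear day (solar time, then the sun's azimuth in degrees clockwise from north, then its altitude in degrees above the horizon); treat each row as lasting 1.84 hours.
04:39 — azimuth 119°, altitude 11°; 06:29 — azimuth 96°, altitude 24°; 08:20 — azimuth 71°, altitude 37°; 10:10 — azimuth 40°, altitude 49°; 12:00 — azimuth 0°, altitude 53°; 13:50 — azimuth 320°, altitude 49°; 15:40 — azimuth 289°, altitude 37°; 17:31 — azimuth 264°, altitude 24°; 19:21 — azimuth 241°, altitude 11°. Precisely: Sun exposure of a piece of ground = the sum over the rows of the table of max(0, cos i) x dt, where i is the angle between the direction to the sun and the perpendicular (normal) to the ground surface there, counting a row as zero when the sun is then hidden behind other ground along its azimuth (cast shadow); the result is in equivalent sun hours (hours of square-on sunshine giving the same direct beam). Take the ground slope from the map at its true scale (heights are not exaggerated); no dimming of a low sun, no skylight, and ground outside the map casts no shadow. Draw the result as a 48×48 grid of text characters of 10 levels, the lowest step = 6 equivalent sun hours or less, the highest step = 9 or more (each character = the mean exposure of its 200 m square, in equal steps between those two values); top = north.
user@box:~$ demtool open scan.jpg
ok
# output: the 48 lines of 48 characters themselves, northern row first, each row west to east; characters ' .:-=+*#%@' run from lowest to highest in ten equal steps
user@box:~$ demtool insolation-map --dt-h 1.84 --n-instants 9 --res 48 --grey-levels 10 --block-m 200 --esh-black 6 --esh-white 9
#*=+*###+=+#*+=+*+++=+#%**+++*##+-=###**#+-:==+%
%%%#====--==+-==**+++-*%%+++*##%####=-::+***#%%@
%@%*-.   =+-:+*#%@@%*+=*=+**#%@%%%#*-.::-+%%%%@%
%%**#+-:++%###%%%@@#%#*=:===*%@%@%#%#*=+#%%@%%%%
@%%###***##@#*+#%@%#%@%%*-=++#%#@%%@#*+.*@@@@@@@
%%%%%#*#%@%%######@%@##%%*#%*#%%%%@@*#%++%@%%@@@
#%#%%%%%@@@%%%%%%#%@%@%%%#%%#%@%%%@@%#%#*#%%%@@%
%#**%#%%##%%%%@%%#%%@@@@%%%%%%@%%@@%%###%##@%%@%
#*-##-*#*#%@%@%%@%%%%%%@@@%%%%@@@@%+**##@%#%@%%#
- :**+***%%@@@@@@@%@@%%%@@%#*%@@@@*+#%%%%%##%%#+
. +##%%%%%%@@%%#%##%@@@@%#%%##@@%%#%%@%%%%%%%#+.
:*@%%%#%%%@@%+-#*=###%@@@%%%##%%%*#%%@%%@%%%@#++
##%%@@#%%@@%=.:#**%%%@@@@@%##%#%%%%@%%@@@@#@%#%#
%%%%%@#%%%%=+=+##**+%@%%@%%%%#*+#%@@@@@%@@%%%%%%
%%%%#%%%%%+**%%@%%*=+**%##@@%--==*@%##%%%@%@@@@%
%@%%%@%%###%@%@@@@##++*#*#%**+#*=+*%%#%%@@@@@%@@
%@@%@@@@%*%@@%%@%+*%%*=:-=+*#*++##*%@@%@@@@%#%%%
@@@@@%@@%%@@@@%#*#%@@%#=-+#%%#==%%*+=*#**%#####%
@@@@@@%+*%@%@@%*#@@@@%%%%*#**%#%+**#+--: :-+#%%@
#%%%##==+*#%@%#%%@@%%%##*=+++*%%*-=*=+-     -*%%
*++=-. :=-=#**%@%%%*+++#%%*+*-:=**: .-=::  .:+#*
*+===: :. :-**%@%@*.  :+##+=+*:.-:: :=:*+  .==+*
:-:-=:==--===##%#*--  =+:-+#%%#+:..=++##*=+:.:--
.:-===+*-=*..:++--==**%#=#%%#*#*++=: =+#+#%#-=+:
*##%#+==+++===::=+-=%%####%#%##+-+*-: ==+*###+-+
##%%#=:*%%#%%*=---=%@%##*+=%@%+=-++*#*==*#%%#*++
**#%+=+=+#%#**#*-:+###%%##%##- -++#%@%##%@@@%##*
#%%%+-+-:*####@@#*+=.=##%@@#+:=-==*@@@%%@@%%#++=
##%@%*%#*##%%%%%%%%*:-=*%@%%%*++=+%@%%%%@@@@%##*
#**%%#%%%@*###%####%#**%@@@@#=**++#%%%@@@@@#%%@%
%%%#%%%%@%###%@@%@%@%%#%@@@@+#%%%**+#%%@@%##%%#%
%@@%%@%@@*%@%%%%%@@@@%%#%%%%#%%#%%#%###%###%@@@@
@*#@%%%%**%###%%%@@@@@%#%%%%%%%#%%%@%%%%%%@%#%%@
%%%%#=-=-#*+#%@@@%%@@@%#@%@@%%@%%%%@@@%@@@%#**##
@%%%%*=:-:.+#%%@@@@@%%@#%%@@%%@%#%@@@@@@@@%%%@%%
@@@@@@#= ==+*-*%@@@%%@@@%@@@@@%=+#%#%@@@%%%%%%@%
@@@@@%+-++**++*##@@@@%%@@@@@@@@%#*#%###%@%%##%%%
%@%%@%#+*+*##%**#%##%%%@%#@@@%@@%%%%**+#%#%%*###
@@@%%@%#*++%%+*#@@#+*%%%#**%@@%%#%%*=*#**%@@%%%%
@%%%%%#*##*%#*##%#%%##@%##*+#%%@@%%#####%@@@@%%%
@%%%%%#*%%%%%%%%%%#%#%%##%%%#++*%%%%%%%%%%@@%%%@
#%@%%@%%%%@@####@%*+%%@%%*###+-  .-*#%%%%##**=*#
=##%#%%%%%%@*+#===:*%%%##%####+--+=+*####%#+:==+
*==#%##%@@@%*#%+::=*##*=+#%%*+=+##*====---==*%#*
.. :+*#*#%%####%###%%#+===+**--#+--=-. .:..=+=. 
  .:-+%#+###@##**+#%%%#*+--*=+#%**#*=+::-:-     
 ..+**###*++*#**=**#@%+*#%#-..-+*%%**=+---. .--:
#*=-**+**+=:++*##%%#%##*%%+-:..-+-==+**++:.-=..+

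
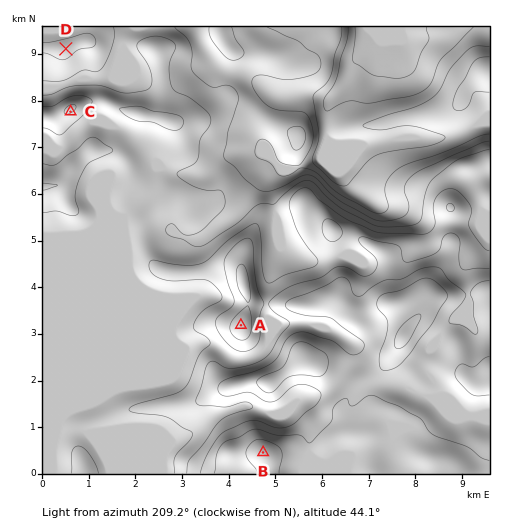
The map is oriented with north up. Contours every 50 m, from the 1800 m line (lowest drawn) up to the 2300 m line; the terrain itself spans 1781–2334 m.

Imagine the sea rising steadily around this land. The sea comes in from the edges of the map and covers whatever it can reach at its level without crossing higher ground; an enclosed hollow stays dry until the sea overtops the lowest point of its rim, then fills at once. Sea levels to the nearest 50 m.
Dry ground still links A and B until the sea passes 2150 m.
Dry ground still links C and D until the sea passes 2050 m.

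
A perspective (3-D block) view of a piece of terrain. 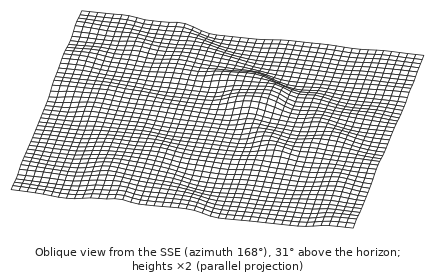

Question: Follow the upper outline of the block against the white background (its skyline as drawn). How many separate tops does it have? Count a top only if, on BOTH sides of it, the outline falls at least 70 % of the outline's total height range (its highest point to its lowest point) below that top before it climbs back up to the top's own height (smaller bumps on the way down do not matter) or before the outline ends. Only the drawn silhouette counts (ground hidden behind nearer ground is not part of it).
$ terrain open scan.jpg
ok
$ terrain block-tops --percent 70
0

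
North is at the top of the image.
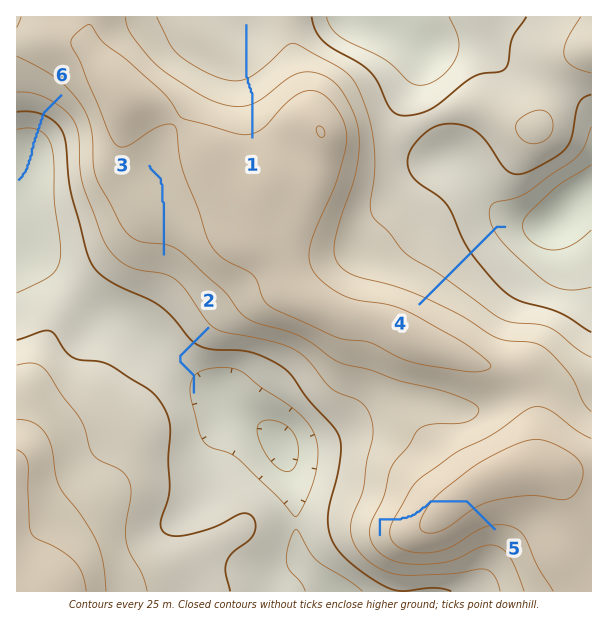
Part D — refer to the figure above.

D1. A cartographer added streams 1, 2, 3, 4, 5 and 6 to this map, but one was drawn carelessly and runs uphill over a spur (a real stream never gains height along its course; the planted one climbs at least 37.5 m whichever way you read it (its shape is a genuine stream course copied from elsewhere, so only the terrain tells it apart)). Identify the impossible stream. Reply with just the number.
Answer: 5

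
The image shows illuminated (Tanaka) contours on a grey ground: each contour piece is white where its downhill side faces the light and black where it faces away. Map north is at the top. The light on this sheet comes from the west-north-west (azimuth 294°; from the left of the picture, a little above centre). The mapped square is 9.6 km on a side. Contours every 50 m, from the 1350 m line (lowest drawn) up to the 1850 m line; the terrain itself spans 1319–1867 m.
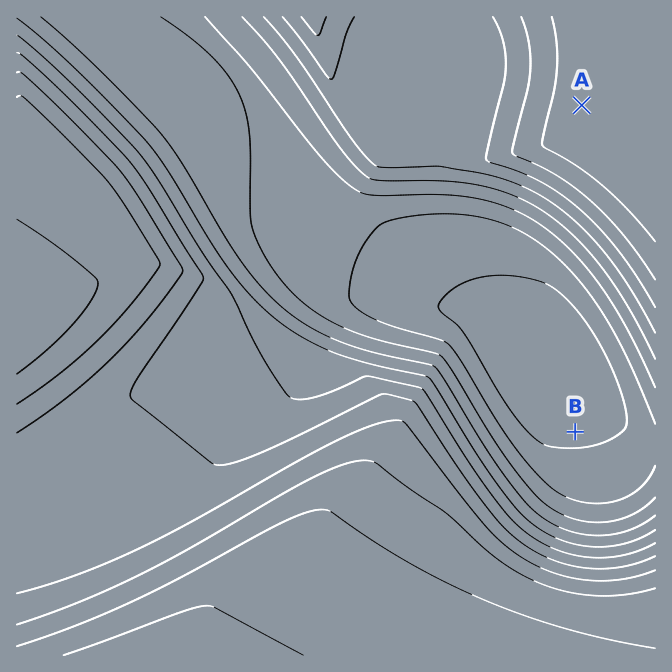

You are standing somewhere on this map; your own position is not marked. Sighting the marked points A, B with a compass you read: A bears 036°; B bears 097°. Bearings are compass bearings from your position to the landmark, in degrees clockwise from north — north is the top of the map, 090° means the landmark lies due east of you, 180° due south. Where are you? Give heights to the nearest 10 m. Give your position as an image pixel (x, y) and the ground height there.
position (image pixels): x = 363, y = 406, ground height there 1660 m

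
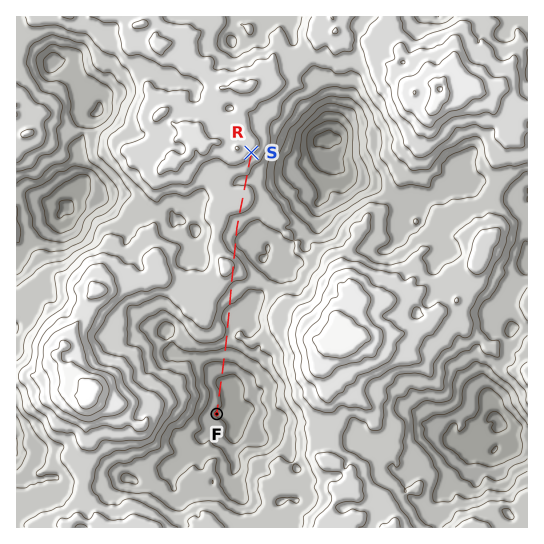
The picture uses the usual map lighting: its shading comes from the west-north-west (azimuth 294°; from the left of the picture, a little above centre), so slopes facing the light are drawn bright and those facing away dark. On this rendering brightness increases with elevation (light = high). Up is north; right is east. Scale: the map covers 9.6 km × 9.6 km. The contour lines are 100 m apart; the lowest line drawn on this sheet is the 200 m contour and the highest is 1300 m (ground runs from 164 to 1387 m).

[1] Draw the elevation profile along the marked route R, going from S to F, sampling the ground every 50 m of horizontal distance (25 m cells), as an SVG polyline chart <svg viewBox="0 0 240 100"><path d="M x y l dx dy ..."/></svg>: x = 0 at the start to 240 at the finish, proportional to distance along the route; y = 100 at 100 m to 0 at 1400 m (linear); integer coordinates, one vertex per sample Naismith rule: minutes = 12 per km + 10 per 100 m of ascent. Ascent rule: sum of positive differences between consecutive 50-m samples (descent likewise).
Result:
<svg viewBox="0 0 240 100"><path d="M0 38l2 1 3 1 2 1 3 2 2 1 3 1 2 0 2 1 3 0 2 1 3 0 2 0 3-2 2-1 2-1 3-1 2 0 3 0 2-1 3 0 2 1 2 1 3 3 2 1 3 1 2 1 2 1 3 1 2 1 3 0 2 1 3 1 2 0 2 0 3 0 2-2 3-2 2-2 3-3 2-3 2-2 3-2 2 0 3 0 2 0 3 1 2 2 2 2 3 2 2 2 3 1 2 1 3 1 2 1 2 0 3 1 2 1 3 1 2 2 3 1 2 1 2 1 3 0 2-1 3-2 2-1 3 0 2-1 2 0 3 0 2 1 3 1 2 3 2 3 3 2 2 2 3 0 2 1 3 2 2 2 2 1 3 1 2 0 3 2 2 2 3 2 2 2 2-1 3-1 2-2 3 0 2-1 3 0 2 0 2-1 3 1 2 1 3 0 2 1"/></svg>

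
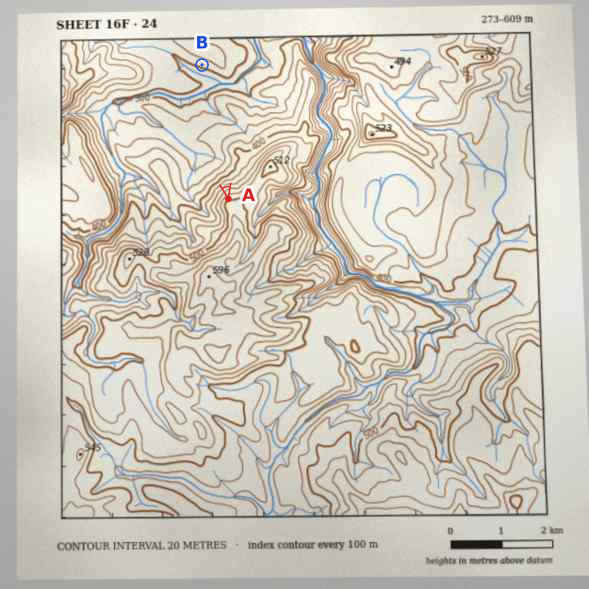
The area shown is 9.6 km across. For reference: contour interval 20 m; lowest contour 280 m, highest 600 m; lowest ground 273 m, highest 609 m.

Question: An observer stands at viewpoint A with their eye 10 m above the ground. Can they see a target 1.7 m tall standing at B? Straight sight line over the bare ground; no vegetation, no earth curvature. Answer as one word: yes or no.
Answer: yes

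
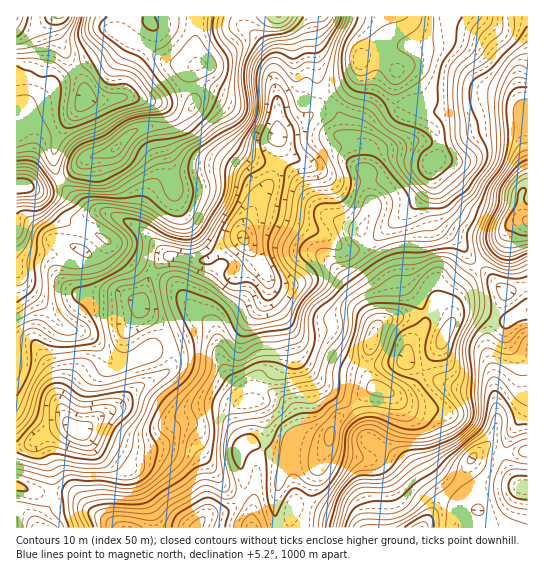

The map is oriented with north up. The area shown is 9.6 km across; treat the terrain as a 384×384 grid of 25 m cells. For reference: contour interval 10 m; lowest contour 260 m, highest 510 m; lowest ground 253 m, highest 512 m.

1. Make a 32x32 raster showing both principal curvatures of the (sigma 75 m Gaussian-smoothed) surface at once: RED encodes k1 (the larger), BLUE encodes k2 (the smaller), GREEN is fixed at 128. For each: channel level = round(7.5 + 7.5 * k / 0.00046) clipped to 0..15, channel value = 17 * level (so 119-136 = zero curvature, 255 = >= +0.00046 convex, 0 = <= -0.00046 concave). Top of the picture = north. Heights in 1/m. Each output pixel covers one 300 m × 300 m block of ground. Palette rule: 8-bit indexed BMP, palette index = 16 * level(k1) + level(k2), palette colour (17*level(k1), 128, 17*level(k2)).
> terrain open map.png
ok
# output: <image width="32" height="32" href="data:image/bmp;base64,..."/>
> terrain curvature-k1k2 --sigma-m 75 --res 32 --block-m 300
<image width="32" height="32" href="data:image/bmp;base64,Qk02CAAAAAAAADYEAAAoAAAAIAAAACAAAAABAAgAAAAAAAAEAAATCwAAEwsAAAABAAAAAAAAAIAAABGAAAAigAAAM4AAAESAAABVgAAAZoAAAHeAAACIgAAAmYAAAKqAAAC7gAAAzIAAAN2AAADugAAA/4AAAACAEQARgBEAIoARADOAEQBEgBEAVYARAGaAEQB3gBEAiIARAJmAEQCqgBEAu4ARAMyAEQDdgBEA7oARAP+AEQAAgCIAEYAiACKAIgAzgCIARIAiAFWAIgBmgCIAd4AiAIiAIgCZgCIAqoAiALuAIgDMgCIA3YAiAO6AIgD/gCIAAIAzABGAMwAigDMAM4AzAESAMwBVgDMAZoAzAHeAMwCIgDMAmYAzAKqAMwC7gDMAzIAzAN2AMwDugDMA/4AzAACARAARgEQAIoBEADOARABEgEQAVYBEAGaARAB3gEQAiIBEAJmARACqgEQAu4BEAMyARADdgEQA7oBEAP+ARAAAgFUAEYBVACKAVQAzgFUARIBVAFWAVQBmgFUAd4BVAIiAVQCZgFUAqoBVALuAVQDMgFUA3YBVAO6AVQD/gFUAAIBmABGAZgAigGYAM4BmAESAZgBVgGYAZoBmAHeAZgCIgGYAmYBmAKqAZgC7gGYAzIBmAN2AZgDugGYA/4BmAACAdwARgHcAIoB3ADOAdwBEgHcAVYB3AGaAdwB3gHcAiIB3AJmAdwCqgHcAu4B3AMyAdwDdgHcA7oB3AP+AdwAAgIgAEYCIACKAiAAzgIgARICIAFWAiABmgIgAd4CIAIiAiACZgIgAqoCIALuAiADMgIgA3YCIAO6AiAD/gIgAAICZABGAmQAigJkAM4CZAESAmQBVgJkAZoCZAHeAmQCIgJkAmYCZAKqAmQC7gJkAzICZAN2AmQDugJkA/4CZAACAqgARgKoAIoCqADOAqgBEgKoAVYCqAGaAqgB3gKoAiICqAJmAqgCqgKoAu4CqAMyAqgDdgKoA7oCqAP+AqgAAgLsAEYC7ACKAuwAzgLsARIC7AFWAuwBmgLsAd4C7AIiAuwCZgLsAqoC7ALuAuwDMgLsA3YC7AO6AuwD/gLsAAIDMABGAzAAigMwAM4DMAESAzABVgMwAZoDMAHeAzACIgMwAmYDMAKqAzAC7gMwAzIDMAN2AzADugMwA/4DMAACA3QARgN0AIoDdADOA3QBEgN0AVYDdAGaA3QB3gN0AiIDdAJmA3QCqgN0Au4DdAMyA3QDdgN0A7oDdAP+A3QAAgO4AEYDuACKA7gAzgO4ARIDuAFWA7gBmgO4Ad4DuAIiA7gCZgO4AqoDuALuA7gDMgO4A3YDuAO6A7gD/gO4AAID/ABGA/wAigP8AM4D/AESA/wBVgP8AZoD/AHeA/wCIgP8AmYD/AKqA/wC7gP8AzID/AN2A/wDugP8A/4D/AJWEpJbH+Nm3pKa52KiWcqW2hue2g4KXyKaApaiHhpaGhaeDxue3l5WVl5e5yNSUprZk1dVig5anyKSjp4Z1ppfXx8Top6d1dJaXd7eToqaV2IS393NShKWGhoSEl5W4yqiVlbeGk5Nic5WGpYDGpoS3lbnpxsPZuIaHlpKEhra4c3SmhnOTp4aFdZaFkvmXhaeGl9e2s6e2g5SjkFCGtXFxcrRjUYa4lpaFloWD6bmVp5eW+aUxcqOmucjIgJDFpZejhGFygqemyKiGdKTGqJWXqKXn9HJzt8nI1/v5oJPHqIVhlJVxcHOoqLeWt6VzZIandZb15ba4t5e42umQgqendFGWyaeDkKSop6eXyKeltpiGZJW4yOm3lpa0tYCVl8iklKWoybiVgXF0haemyKeFdoSGmKfGlYOkhdemgIaXqKSGdXSmp7eohHSG15SFuKeFdZeX1cRiY6a35oOCh5eFg6aoxsWEl6iEhZXolZWolqSVlYTo+XRzlunWUnOohWSFyOjJlnSFloOXpseWgoaFkceGUrf5tZSEt/iUkriml6XGdaaGhmVzlrinuKd1Y3Sj68el18nXxpaW2MeipceXt4ZklZVkZHO4uKjIlLeDdIKltaiXlYSFl5eouIRjhbiXgoSklHSVotnJp5NipnGCgnCTppenqJa4qKe2gIChpoWl2MfYpqajkZBwlLiVgKe5tsaFdZipp7bblqGw16W1g4WFdbjatoJwsLGhlXGkybmolnSTkpaXhJSikNbr18dSc5a36MeQgLfr2YJSYpWGp5WFl7mUc4WGdJai5/rHkMWBgpOAcIG22crJloGThXWXqLiWp6iFhKelloSD+Mi2+uSUcIHGxbapqbjJo4KFhai4l4WnuZe2tIOWpYTG9vv70MLH2aWDhaeomMmlcnR0t5eEdLWWt8diZHWEtdn6yMSQ+dmnuaV0lKV1pZSDpaWVcnOnybmmc0NkY2FihNejs3DY+vf5hXWmk3KDprSThZOWpqWVpqemhXOEhHKU1IWmk6GWpfj2tba4qIW0smBjhaiouLi4p7e2gaepg6XFl5eWcXR0tvn39Pe4ttrqoICmlZaWl6dkcoSElqdzt7eYiKd0Y4GAcHCA1tmWyfugcMiHpraXp5Sol4SWuIPIuYeHqJVzpnRjhra2pZbWtnBxtoe2lHWWdZeWhJe5lLe4p5eopIS3lYSnuJioysiUQHO2htaDY6ZldYaGpqmVp7e3p5aChYaotsaomKjJ1tRhcqaV1WNjhoaHhoaFhoaWx5SFpcLHuNi3hnaXx5WF1NKUpKfWYoOGhpeHh3aGl3WVxcWRoPnaqIZ2dpfXhWOExeq0pfikkoaGhnWXhoaGhpY="/>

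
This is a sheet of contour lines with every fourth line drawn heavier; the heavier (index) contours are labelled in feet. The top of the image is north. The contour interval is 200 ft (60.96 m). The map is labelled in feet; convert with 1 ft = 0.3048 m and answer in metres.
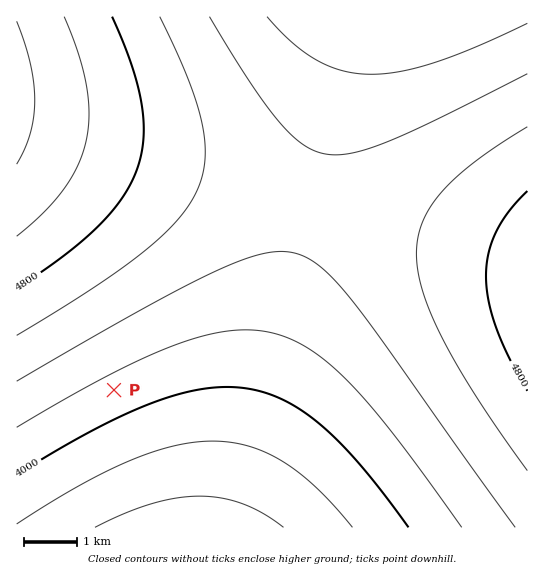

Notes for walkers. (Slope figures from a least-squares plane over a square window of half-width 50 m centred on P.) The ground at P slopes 4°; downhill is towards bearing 154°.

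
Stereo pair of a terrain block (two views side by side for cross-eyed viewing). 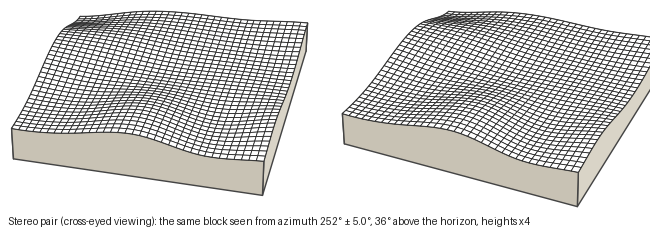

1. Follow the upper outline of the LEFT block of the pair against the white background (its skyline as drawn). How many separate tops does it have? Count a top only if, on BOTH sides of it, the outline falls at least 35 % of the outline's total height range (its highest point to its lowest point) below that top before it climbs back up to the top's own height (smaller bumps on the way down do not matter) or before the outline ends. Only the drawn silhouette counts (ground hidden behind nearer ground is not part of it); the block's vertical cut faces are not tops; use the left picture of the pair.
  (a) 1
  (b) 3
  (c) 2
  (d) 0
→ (d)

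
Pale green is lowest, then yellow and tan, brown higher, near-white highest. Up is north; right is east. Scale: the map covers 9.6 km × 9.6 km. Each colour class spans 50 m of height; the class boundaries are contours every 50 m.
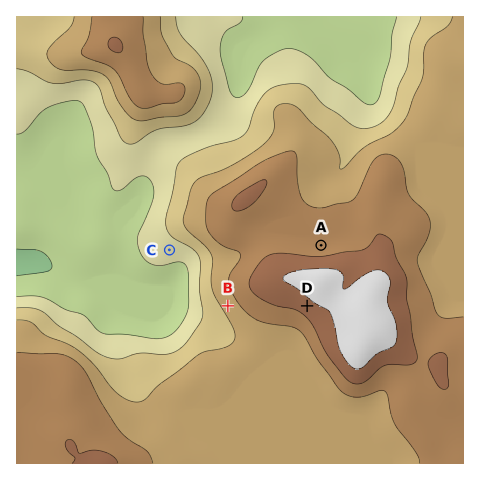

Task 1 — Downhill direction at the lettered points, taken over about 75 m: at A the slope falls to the N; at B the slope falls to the SW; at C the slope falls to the S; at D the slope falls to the SW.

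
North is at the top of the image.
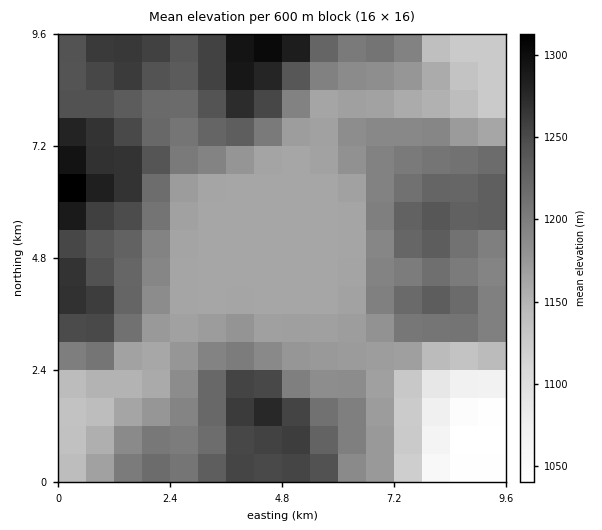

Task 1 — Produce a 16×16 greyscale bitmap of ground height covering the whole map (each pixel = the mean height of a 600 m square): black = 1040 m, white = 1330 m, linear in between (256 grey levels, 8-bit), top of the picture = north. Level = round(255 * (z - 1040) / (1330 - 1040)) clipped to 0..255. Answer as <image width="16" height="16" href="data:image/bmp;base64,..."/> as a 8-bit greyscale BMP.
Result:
<image width="16" height="16" href="data:image/bmp;base64,Qk02BQAAAAAAADYEAAAoAAAAEAAAABAAAAABAAgAAAAAAAABAAATCwAAEwsAAAABAAAAAAAAAAAAAAEBAQACAgIAAwMDAAQEBAAFBQUABgYGAAcHBwAICAgACQkJAAoKCgALCwsADAwMAA0NDQAODg4ADw8PABAQEAAREREAEhISABMTEwAUFBQAFRUVABYWFgAXFxcAGBgYABkZGQAaGhoAGxsbABwcHAAdHR0AHh4eAB8fHwAgICAAISEhACIiIgAjIyMAJCQkACUlJQAmJiYAJycnACgoKAApKSkAKioqACsrKwAsLCwALS0tAC4uLgAvLy8AMDAwADExMQAyMjIAMzMzADQ0NAA1NTUANjY2ADc3NwA4ODgAOTk5ADo6OgA7OzsAPDw8AD09PQA+Pj4APz8/AEBAQABBQUEAQkJCAENDQwBEREQARUVFAEZGRgBHR0cASEhIAElJSQBKSkoAS0tLAExMTABNTU0ATk5OAE9PTwBQUFAAUVFRAFJSUgBTU1MAVFRUAFVVVQBWVlYAV1dXAFhYWABZWVkAWlpaAFtbWwBcXFwAXV1dAF5eXgBfX18AYGBgAGFhYQBiYmIAY2NjAGRkZABlZWUAZmZmAGdnZwBoaGgAaWlpAGpqagBra2sAbGxsAG1tbQBubm4Ab29vAHBwcABxcXEAcnJyAHNzcwB0dHQAdXV1AHZ2dgB3d3cAeHh4AHl5eQB6enoAe3t7AHx8fAB9fX0Afn5+AH9/fwCAgIAAgYGBAIKCggCDg4MAhISEAIWFhQCGhoYAh4eHAIiIiACJiYkAioqKAIuLiwCMjIwAjY2NAI6OjgCPj48AkJCQAJGRkQCSkpIAk5OTAJSUlACVlZUAlpaWAJeXlwCYmJgAmZmZAJqamgCbm5sAnJycAJ2dnQCenp4An5+fAKCgoAChoaEAoqKiAKOjowCkpKQApaWlAKampgCnp6cAqKioAKmpqQCqqqoAq6urAKysrACtra0Arq6uAK+vrwCwsLAAsbGxALKysgCzs7MAtLS0ALW1tQC2trYAt7e3ALi4uAC5ubkAurq6ALu7uwC8vLwAvb29AL6+vgC/v78AwMDAAMHBwQDCwsIAw8PDAMTExADFxcUAxsbGAMfHxwDIyMgAycnJAMrKygDLy8sAzMzMAM3NzQDOzs4Az8/PANDQ0ADR0dEA0tLSANPT0wDU1NQA1dXVANbW1gDX19cA2NjYANnZ2QDa2toA29vbANzc3ADd3d0A3t7eAN/f3wDg4OAA4eHhAOLi4gDj4+MA5OTkAOXl5QDm5uYA5+fnAOjo6ADp6ekA6urqAOvr6wDs7OwA7e3tAO7u7gDv7+8A8PDwAPHx8QDy8vIA8/PzAPT09AD19fUA9vb2APf39wD4+PgA+fn5APr6+gD7+/sA/Pz8AP39/QD+/v4A////AFlvj5yTqLy5vLOBdkgOAgJVZYGQjpu7vcGkjHZLFgEAVFltd4egw8+8mItzSx4GAVthYWmAoL26i3+AcE4qHBmMlG5rd4eOg3h2dHJxXFNcuLmXdW9zeXBxcHF7kpOUisnBooBsbGxsbGxvip6pnYrItKGGbGxsbGxsbYeOmY+Gu66kh21sbGxsbGyGoKqWi9rAt5VvbGxsbGxsi6Wvpqjw1sibc2xsbGxsb4iYoqGn4MnIsZCIeG1sbnyJkJSXnNLHuaCUoaiQcm9/hISGdGuztKqenbLMu4ltcG5nY1pMsbvDs6u+3NGuiYF+eGhTTLPDxL6vvt/n2KGQlYlXTEw="/>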